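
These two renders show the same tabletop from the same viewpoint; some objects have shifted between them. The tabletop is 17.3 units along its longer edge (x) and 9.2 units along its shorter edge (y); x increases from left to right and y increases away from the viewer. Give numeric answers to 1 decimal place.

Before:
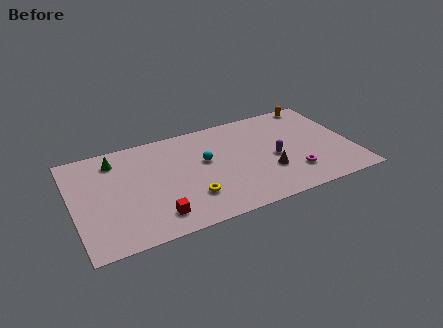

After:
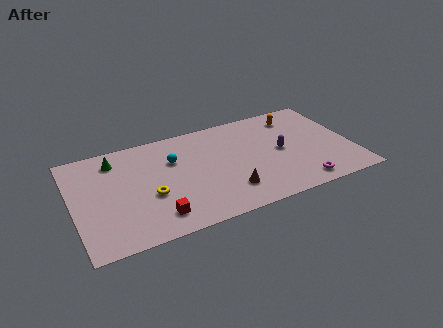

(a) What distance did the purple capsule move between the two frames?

0.7

From (12.4, 4.1) to (12.9, 4.6), the purple capsule covered √(0.5² + 0.5²) ≈ 0.7 units.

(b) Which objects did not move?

the green cone and the red cube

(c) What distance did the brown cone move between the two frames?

2.7

The brown cone was near (11.9, 3.0) before and (9.3, 2.2) after, so it travelled √(2.6² + 0.8²) ≈ 2.7 units.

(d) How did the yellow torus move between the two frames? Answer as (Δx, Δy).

(-2.4, 1.1)

The yellow torus started near (7.0, 2.5) and ended near (4.6, 3.6).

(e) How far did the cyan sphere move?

2.1

The cyan sphere was near (8.2, 5.4) before and (6.3, 6.2) after, so it travelled √(1.9² + 0.8²) ≈ 2.1 units.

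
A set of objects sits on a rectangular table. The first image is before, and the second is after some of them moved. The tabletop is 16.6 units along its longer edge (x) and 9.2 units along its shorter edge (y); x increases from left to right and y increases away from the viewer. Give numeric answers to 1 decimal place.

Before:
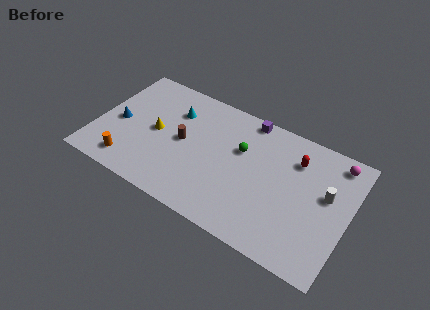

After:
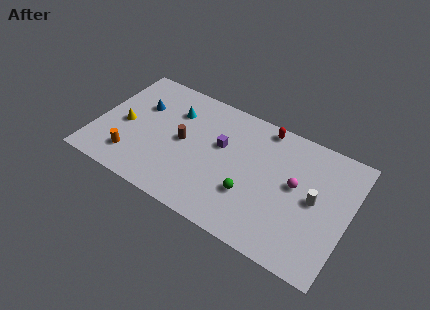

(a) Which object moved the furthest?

the magenta sphere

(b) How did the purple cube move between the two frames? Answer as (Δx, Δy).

(-1.4, -2.8)

The purple cube started near (9.5, 8.4) and ended near (8.1, 5.6).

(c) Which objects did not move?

the cyan cone and the brown cylinder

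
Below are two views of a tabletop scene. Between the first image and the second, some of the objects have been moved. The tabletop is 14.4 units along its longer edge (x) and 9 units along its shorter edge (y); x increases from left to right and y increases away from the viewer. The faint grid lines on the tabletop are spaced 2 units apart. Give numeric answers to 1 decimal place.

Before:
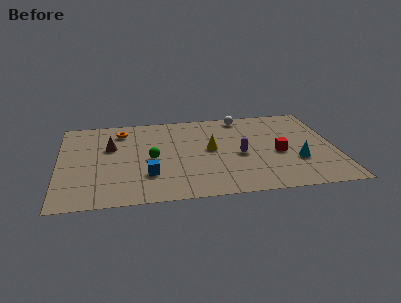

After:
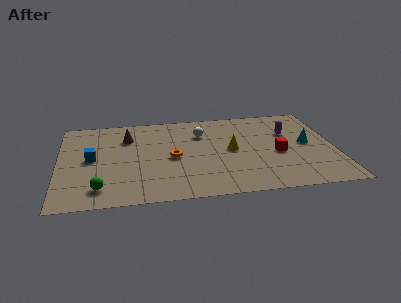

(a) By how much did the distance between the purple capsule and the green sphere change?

+6.3

The distance was about 4.6 in the first image and 10.9 in the second, so they moved 6.3 units further apart.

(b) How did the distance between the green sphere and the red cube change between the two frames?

+3.0

The distance was about 6.6 in the first image and 9.6 in the second, so they moved 3.0 units further apart.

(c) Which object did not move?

the red cube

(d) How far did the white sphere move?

2.7

The white sphere moved from about (9.7, 8.0) to (7.5, 6.5), a distance of √(2.2² + 1.5²) ≈ 2.7.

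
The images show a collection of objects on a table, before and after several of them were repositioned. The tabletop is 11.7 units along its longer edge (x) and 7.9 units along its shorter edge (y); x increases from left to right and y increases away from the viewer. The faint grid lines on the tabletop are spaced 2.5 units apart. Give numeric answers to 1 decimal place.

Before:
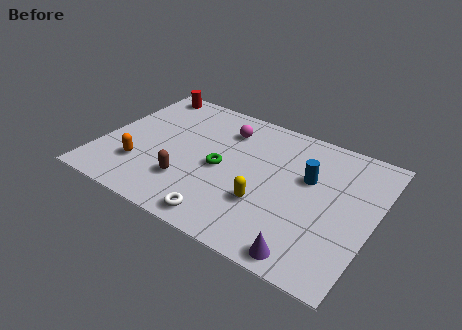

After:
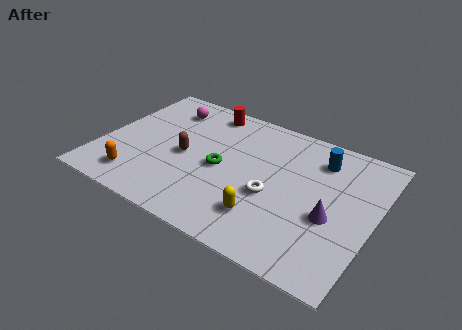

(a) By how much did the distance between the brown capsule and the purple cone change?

+0.8

They were about 5.6 units apart before and 6.4 after — 0.8 units further apart.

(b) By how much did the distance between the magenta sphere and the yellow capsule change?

+2.5

Before: roughly 4.2 units apart; after: 6.7. That's 2.5 units further apart.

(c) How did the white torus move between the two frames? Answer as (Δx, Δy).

(1.7, 2.3)

From the two frames, the white torus sits at roughly (5.8, 0.9) before and (7.5, 3.2) after.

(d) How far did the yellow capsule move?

0.7

From (7.3, 2.6) to (7.4, 1.9), the yellow capsule covered √(0.1² + 0.7²) ≈ 0.7 units.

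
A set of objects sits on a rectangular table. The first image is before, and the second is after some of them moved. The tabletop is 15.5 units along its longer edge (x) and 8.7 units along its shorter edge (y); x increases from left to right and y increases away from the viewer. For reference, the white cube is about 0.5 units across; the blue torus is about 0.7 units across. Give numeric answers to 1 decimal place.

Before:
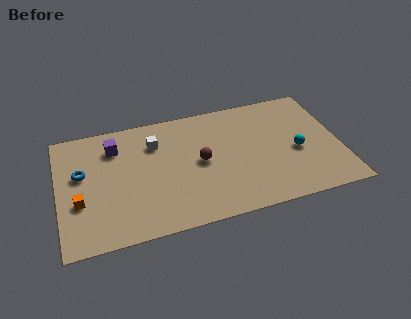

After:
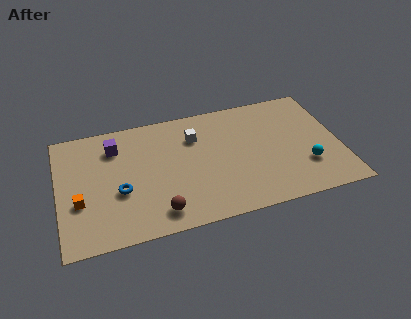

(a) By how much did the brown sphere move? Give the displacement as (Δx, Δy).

(-2.5, -3.0)

The brown sphere started near (7.8, 4.4) and ended near (5.3, 1.4).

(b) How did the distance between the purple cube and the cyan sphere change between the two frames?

+0.8

They were about 10.3 units apart before and 11.1 after — 0.8 units further apart.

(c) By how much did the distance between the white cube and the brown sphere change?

+2.3

They were about 3.1 units apart before and 5.4 after — 2.3 units further apart.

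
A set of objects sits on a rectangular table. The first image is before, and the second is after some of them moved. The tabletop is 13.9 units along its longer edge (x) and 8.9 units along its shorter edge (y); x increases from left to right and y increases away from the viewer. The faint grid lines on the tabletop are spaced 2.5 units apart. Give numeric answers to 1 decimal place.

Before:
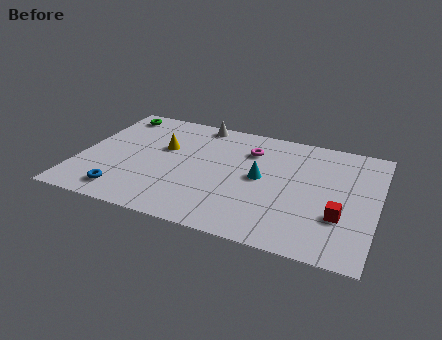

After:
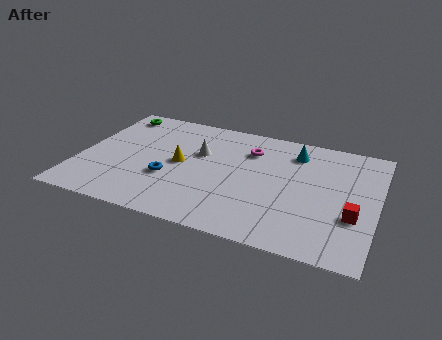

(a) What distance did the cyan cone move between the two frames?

2.9

The cyan cone moved from about (8.5, 4.6) to (9.9, 7.1), a distance of √(1.4² + 2.5²) ≈ 2.9.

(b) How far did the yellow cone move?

1.3

The yellow cone moved from about (3.8, 5.5) to (4.7, 4.5), a distance of √(0.9² + 1.0²) ≈ 1.3.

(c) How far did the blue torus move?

2.6

The blue torus was near (2.4, 1.4) before and (4.3, 3.2) after, so it travelled √(1.9² + 1.8²) ≈ 2.6 units.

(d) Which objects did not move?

the magenta torus and the green torus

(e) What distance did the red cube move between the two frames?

0.6

From (12.3, 2.9) to (12.9, 3.1), the red cube covered √(0.6² + 0.2²) ≈ 0.6 units.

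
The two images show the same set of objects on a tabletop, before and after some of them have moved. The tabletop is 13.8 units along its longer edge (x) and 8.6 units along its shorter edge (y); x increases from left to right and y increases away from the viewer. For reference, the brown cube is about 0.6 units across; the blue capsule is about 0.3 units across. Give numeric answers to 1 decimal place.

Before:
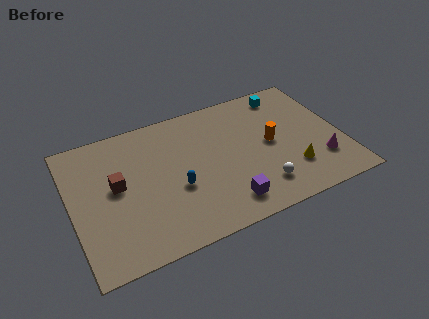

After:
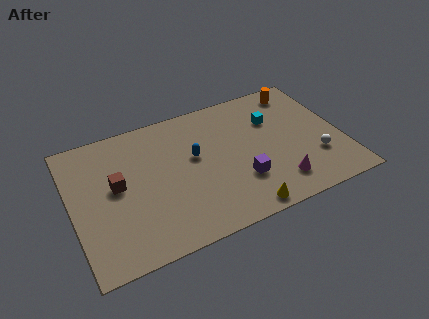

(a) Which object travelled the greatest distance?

the orange cylinder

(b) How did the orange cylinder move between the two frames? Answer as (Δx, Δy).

(1.9, 3.0)

The orange cylinder was at about (10.2, 4.4) and moved to about (12.1, 7.4).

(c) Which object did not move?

the brown cube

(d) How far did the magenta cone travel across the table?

2.4

The magenta cone was near (12.5, 2.3) before and (10.2, 1.7) after, so it travelled √(2.3² + 0.6²) ≈ 2.4 units.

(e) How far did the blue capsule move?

1.9

The blue capsule moved from about (5.2, 3.4) to (6.3, 5.0), a distance of √(1.1² + 1.6²) ≈ 1.9.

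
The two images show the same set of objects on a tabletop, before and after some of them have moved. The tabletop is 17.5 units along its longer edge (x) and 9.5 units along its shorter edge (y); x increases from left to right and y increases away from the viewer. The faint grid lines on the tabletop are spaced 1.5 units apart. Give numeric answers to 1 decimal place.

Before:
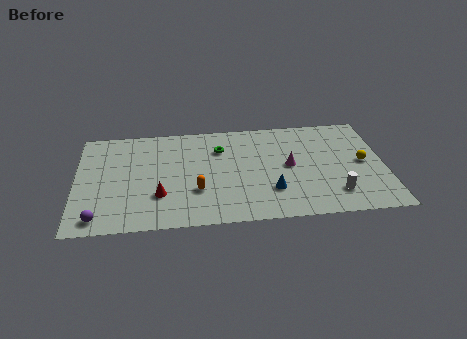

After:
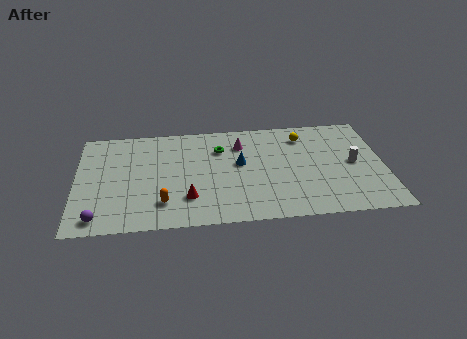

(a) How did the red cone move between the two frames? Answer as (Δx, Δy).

(1.6, -0.4)

The red cone was at about (4.7, 2.9) and moved to about (6.3, 2.5).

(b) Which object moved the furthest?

the yellow sphere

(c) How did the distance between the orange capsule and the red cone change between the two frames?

-0.7

They were about 2.1 units apart before and 1.4 after — 0.7 units closer together.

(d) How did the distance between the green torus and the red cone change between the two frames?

-0.5

They were about 5.3 units apart before and 4.8 after — 0.5 units closer together.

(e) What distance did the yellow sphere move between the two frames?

4.3

The yellow sphere moved from about (16.3, 4.8) to (13.0, 7.6), a distance of √(3.3² + 2.8²) ≈ 4.3.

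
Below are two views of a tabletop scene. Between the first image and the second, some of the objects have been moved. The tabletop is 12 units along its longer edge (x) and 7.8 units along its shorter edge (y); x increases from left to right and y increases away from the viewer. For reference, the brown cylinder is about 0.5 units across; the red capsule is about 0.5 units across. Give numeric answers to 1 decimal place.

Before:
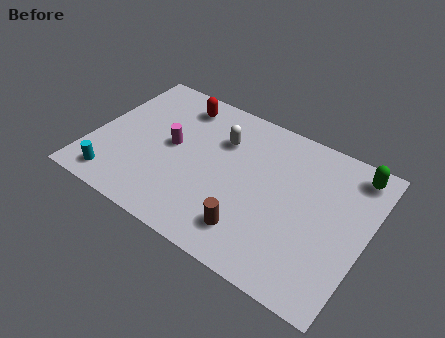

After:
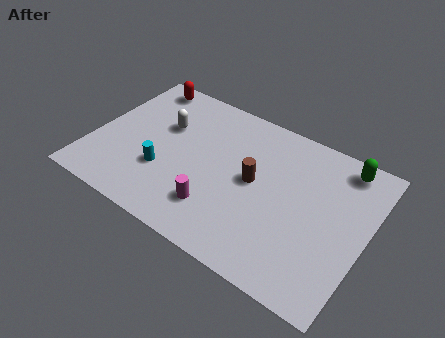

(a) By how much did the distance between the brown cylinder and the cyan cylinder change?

-1.9

Before: roughly 6.0 units apart; after: 4.1. That's 1.9 units closer together.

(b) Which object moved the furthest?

the magenta cylinder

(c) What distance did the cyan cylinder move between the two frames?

2.4

The cyan cylinder moved from about (1.4, 1.1) to (3.3, 2.6), a distance of √(1.9² + 1.5²) ≈ 2.4.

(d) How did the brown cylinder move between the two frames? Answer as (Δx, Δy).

(-0.3, 2.5)

The brown cylinder was at about (7.4, 1.6) and moved to about (7.1, 4.1).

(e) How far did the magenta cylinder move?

3.3

The magenta cylinder was near (3.4, 4.1) before and (5.8, 1.9) after, so it travelled √(2.4² + 2.2²) ≈ 3.3 units.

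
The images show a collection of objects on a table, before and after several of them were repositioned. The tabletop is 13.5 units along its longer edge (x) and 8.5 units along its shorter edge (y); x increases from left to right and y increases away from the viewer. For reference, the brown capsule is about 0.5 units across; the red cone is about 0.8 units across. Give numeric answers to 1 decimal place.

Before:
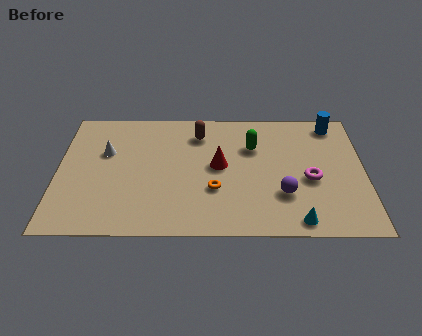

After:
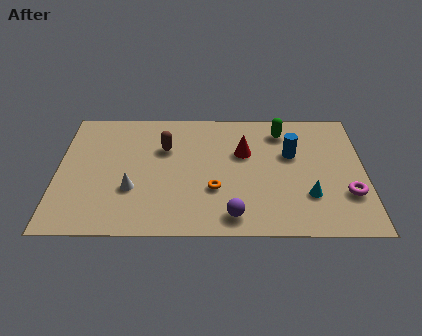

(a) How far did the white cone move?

2.8

The white cone moved from about (2.1, 5.4) to (3.3, 2.9), a distance of √(1.2² + 2.5²) ≈ 2.8.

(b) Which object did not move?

the orange torus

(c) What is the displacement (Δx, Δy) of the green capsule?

(1.3, 1.1)

The green capsule was at about (8.6, 5.8) and moved to about (9.9, 6.9).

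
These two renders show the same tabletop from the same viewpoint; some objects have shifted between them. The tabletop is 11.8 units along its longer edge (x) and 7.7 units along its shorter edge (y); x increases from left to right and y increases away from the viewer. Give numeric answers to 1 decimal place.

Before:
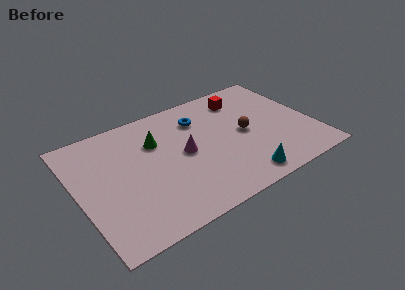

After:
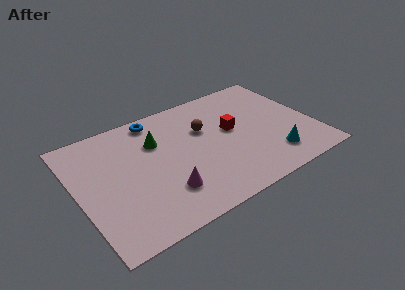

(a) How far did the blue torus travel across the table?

2.3

The blue torus moved from about (6.4, 5.8) to (4.3, 6.8), a distance of √(2.1² + 1.0²) ≈ 2.3.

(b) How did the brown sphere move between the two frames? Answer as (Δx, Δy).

(-1.9, 1.2)

From the two frames, the brown sphere sits at roughly (8.4, 3.8) before and (6.5, 5.0) after.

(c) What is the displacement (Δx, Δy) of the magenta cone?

(-1.3, -1.9)

The magenta cone was at about (5.3, 3.9) and moved to about (4.0, 2.0).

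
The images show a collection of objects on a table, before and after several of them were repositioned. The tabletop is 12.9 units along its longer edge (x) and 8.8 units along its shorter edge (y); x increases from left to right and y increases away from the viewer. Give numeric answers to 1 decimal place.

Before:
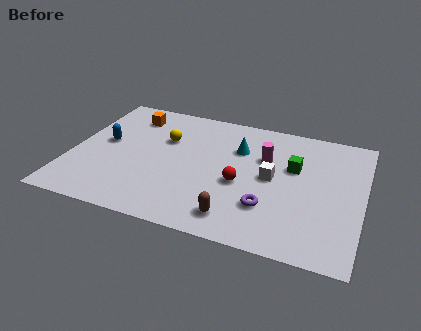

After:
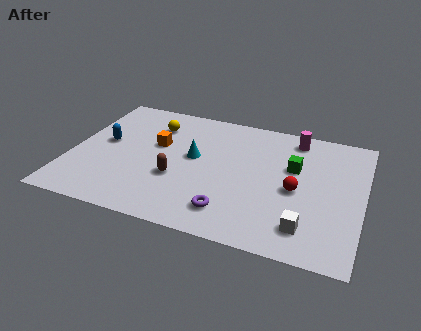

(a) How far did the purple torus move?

1.8

The purple torus was near (8.9, 2.5) before and (7.3, 1.7) after, so it travelled √(1.6² + 0.8²) ≈ 1.8 units.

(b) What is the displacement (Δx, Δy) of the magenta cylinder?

(1.2, 1.8)

The magenta cylinder was at about (8.5, 5.8) and moved to about (9.7, 7.6).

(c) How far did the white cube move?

3.3

The white cube moved from about (8.9, 4.5) to (10.6, 1.7), a distance of √(1.7² + 2.8²) ≈ 3.3.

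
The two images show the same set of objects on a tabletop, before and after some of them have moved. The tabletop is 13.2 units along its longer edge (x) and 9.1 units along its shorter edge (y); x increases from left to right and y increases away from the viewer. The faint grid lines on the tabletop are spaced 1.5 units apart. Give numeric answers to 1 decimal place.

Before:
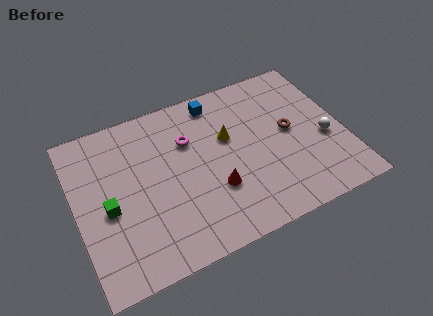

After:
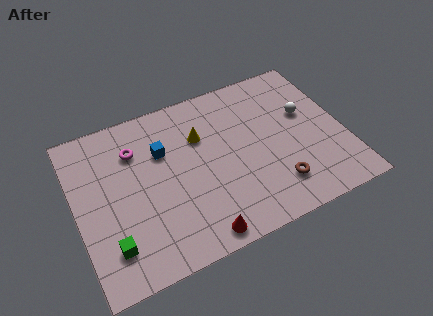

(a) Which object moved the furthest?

the blue cube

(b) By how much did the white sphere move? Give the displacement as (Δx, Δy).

(-0.7, 1.8)

From the two frames, the white sphere sits at roughly (12.2, 3.7) before and (11.5, 5.5) after.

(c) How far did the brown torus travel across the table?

3.0

The brown torus was near (10.6, 4.8) before and (9.5, 2.0) after, so it travelled √(1.1² + 2.8²) ≈ 3.0 units.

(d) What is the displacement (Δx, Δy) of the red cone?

(-1.1, -2.1)

The red cone started near (6.6, 3.0) and ended near (5.5, 0.9).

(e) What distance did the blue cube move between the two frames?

3.4

The blue cube moved from about (7.3, 7.9) to (4.4, 6.1), a distance of √(2.9² + 1.8²) ≈ 3.4.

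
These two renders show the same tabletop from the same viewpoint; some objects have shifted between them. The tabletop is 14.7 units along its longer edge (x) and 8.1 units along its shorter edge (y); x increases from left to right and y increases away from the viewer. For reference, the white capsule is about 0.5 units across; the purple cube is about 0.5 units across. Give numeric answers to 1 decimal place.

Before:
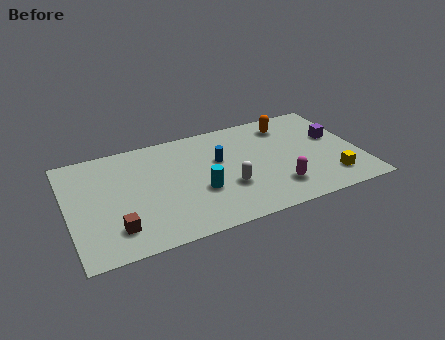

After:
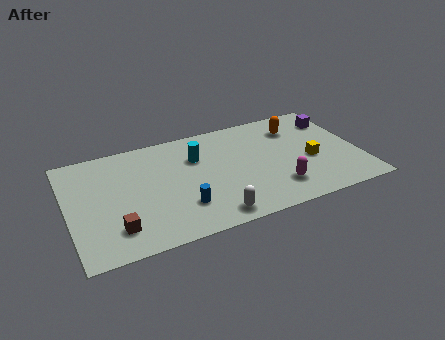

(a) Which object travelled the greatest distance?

the blue cylinder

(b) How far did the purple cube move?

1.4

The purple cube was near (13.6, 4.8) before and (13.8, 6.2) after, so it travelled √(0.2² + 1.4²) ≈ 1.4 units.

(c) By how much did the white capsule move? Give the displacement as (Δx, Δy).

(-1.0, -1.8)

The white capsule was at about (7.9, 2.8) and moved to about (6.9, 1.0).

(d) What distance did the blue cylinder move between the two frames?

3.6

The blue cylinder moved from about (7.7, 5.0) to (5.5, 2.2), a distance of √(2.2² + 2.8²) ≈ 3.6.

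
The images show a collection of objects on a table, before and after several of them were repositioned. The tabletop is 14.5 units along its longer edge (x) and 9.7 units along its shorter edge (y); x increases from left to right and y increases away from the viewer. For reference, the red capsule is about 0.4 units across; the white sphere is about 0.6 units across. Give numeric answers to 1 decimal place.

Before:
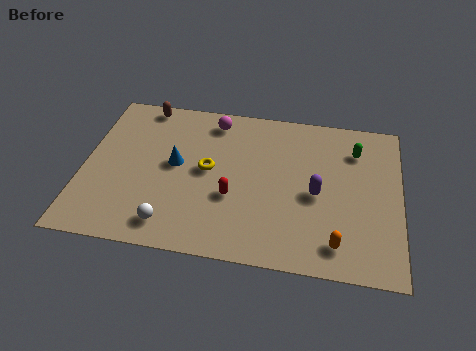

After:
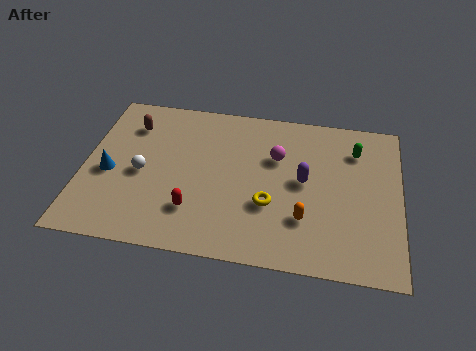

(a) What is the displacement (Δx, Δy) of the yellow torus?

(2.9, -1.7)

The yellow torus started near (5.7, 5.1) and ended near (8.6, 3.4).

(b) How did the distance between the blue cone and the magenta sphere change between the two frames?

+4.4

They were about 3.5 units apart before and 7.9 after — 4.4 units further apart.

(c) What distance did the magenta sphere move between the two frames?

3.6

From (5.8, 8.3) to (8.8, 6.4), the magenta sphere covered √(3.0² + 1.9²) ≈ 3.6 units.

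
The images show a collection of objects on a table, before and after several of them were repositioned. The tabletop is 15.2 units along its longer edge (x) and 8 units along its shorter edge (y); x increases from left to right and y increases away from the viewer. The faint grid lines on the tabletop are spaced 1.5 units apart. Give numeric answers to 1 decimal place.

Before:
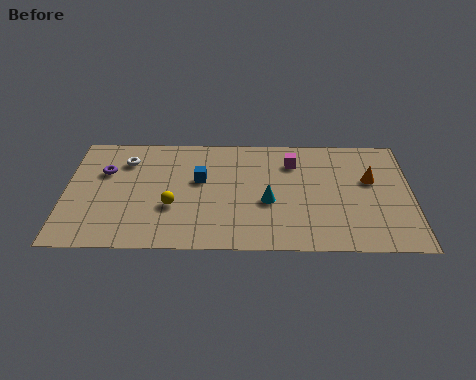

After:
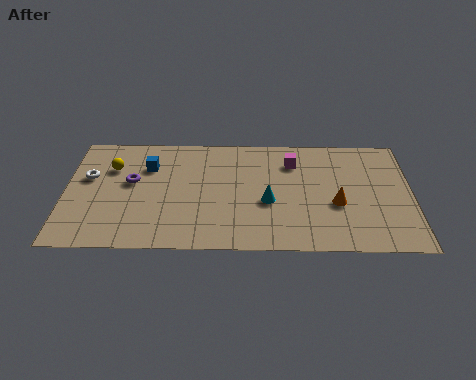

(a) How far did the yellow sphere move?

3.8

The yellow sphere moved from about (4.7, 2.9) to (2.0, 5.6), a distance of √(2.7² + 2.7²) ≈ 3.8.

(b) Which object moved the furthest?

the yellow sphere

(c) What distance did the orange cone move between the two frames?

2.3

The orange cone moved from about (13.4, 4.9) to (11.9, 3.2), a distance of √(1.5² + 1.7²) ≈ 2.3.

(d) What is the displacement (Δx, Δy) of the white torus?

(-1.6, -1.2)

The white torus was at about (2.6, 6.1) and moved to about (1.0, 4.9).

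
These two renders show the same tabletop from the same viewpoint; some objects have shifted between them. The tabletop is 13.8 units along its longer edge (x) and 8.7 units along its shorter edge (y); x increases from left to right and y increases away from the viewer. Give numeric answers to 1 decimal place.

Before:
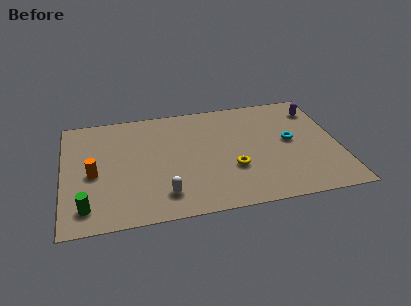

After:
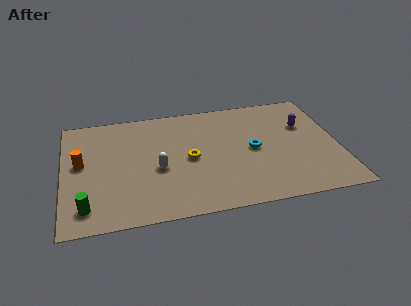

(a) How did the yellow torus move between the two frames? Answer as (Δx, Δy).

(-2.1, 1.2)

The yellow torus started near (8.4, 3.0) and ended near (6.3, 4.2).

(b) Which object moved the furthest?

the yellow torus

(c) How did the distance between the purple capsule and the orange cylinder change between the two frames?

-0.5

They were about 11.8 units apart before and 11.3 after — 0.5 units closer together.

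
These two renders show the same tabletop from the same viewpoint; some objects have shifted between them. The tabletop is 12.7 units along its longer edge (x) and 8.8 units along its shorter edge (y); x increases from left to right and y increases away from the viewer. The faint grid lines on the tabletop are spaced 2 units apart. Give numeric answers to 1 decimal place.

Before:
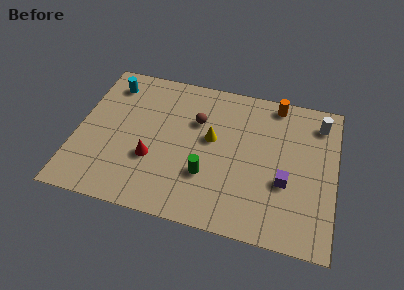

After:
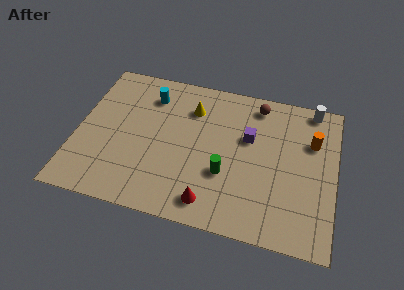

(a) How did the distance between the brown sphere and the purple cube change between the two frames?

-3.1

Before: roughly 5.2 units apart; after: 2.1. That's 3.1 units closer together.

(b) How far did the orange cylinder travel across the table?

2.7

The orange cylinder moved from about (9.6, 7.9) to (11.5, 6.0), a distance of √(1.9² + 1.9²) ≈ 2.7.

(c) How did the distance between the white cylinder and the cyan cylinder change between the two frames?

-2.3

They were about 10.4 units apart before and 8.1 after — 2.3 units closer together.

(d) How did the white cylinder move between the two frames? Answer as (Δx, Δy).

(-0.4, 0.8)

From the two frames, the white cylinder sits at roughly (11.8, 7.2) before and (11.4, 8.0) after.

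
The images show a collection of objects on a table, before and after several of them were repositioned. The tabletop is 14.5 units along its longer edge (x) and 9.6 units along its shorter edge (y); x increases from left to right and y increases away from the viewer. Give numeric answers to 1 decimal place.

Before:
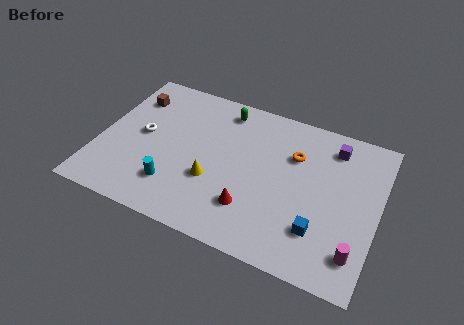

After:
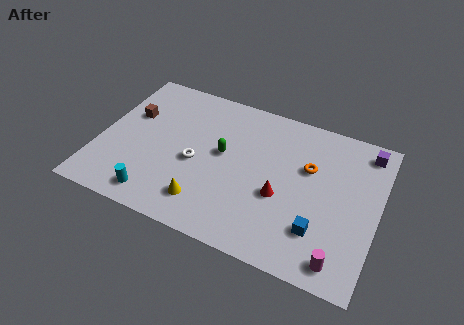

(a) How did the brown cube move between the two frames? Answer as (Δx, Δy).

(0.1, -1.2)

The brown cube was at about (1.3, 7.3) and moved to about (1.4, 6.1).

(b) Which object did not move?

the blue cube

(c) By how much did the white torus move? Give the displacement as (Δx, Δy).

(2.9, -0.8)

From the two frames, the white torus sits at roughly (2.2, 5.0) before and (5.1, 4.2) after.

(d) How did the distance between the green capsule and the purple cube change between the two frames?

+2.0

They were about 5.8 units apart before and 7.8 after — 2.0 units further apart.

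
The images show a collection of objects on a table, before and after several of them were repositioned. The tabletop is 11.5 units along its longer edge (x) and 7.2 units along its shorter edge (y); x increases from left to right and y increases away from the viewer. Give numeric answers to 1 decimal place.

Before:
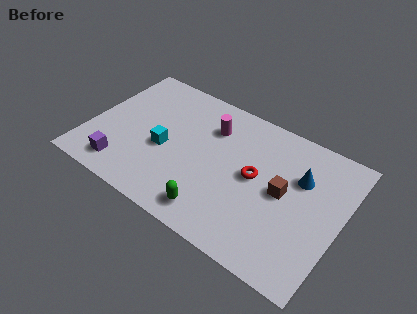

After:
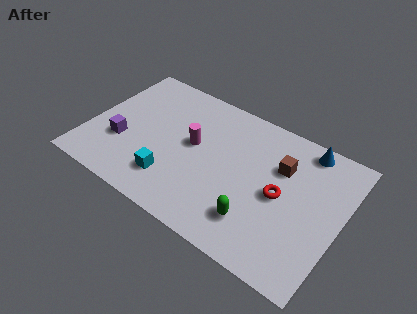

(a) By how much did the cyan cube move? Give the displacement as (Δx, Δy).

(0.6, -1.4)

From the two frames, the cyan cube sits at roughly (3.5, 3.1) before and (4.1, 1.7) after.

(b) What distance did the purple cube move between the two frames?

1.3

The purple cube was near (1.9, 1.2) before and (1.6, 2.5) after, so it travelled √(0.3² + 1.3²) ≈ 1.3 units.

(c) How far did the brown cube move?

1.2

The brown cube moved from about (8.9, 3.7) to (8.6, 4.9), a distance of √(0.3² + 1.2²) ≈ 1.2.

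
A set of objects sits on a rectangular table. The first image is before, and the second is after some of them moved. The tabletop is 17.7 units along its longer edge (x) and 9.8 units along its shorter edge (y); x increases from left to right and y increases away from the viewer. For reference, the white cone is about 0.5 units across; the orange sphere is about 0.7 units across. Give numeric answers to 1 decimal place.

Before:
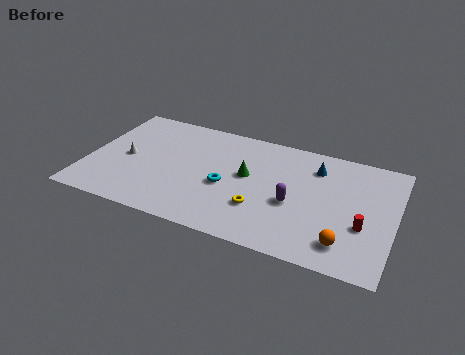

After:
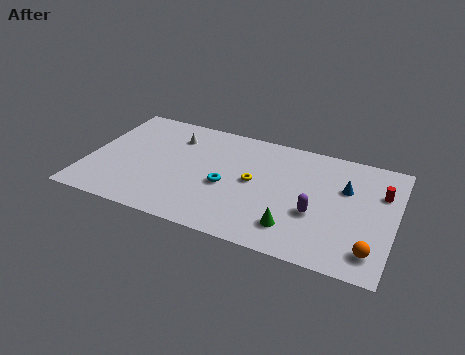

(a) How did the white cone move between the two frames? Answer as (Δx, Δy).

(2.5, 2.8)

The white cone started near (2.2, 4.7) and ended near (4.7, 7.5).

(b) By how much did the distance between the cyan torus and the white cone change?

-1.2

Before: roughly 5.9 units apart; after: 4.7. That's 1.2 units closer together.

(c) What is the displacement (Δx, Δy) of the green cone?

(3.0, -3.4)

The green cone was at about (9.2, 5.5) and moved to about (12.2, 2.1).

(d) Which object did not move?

the cyan torus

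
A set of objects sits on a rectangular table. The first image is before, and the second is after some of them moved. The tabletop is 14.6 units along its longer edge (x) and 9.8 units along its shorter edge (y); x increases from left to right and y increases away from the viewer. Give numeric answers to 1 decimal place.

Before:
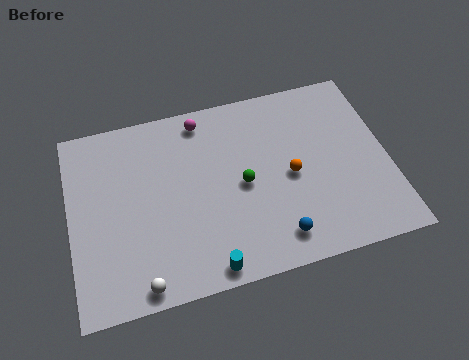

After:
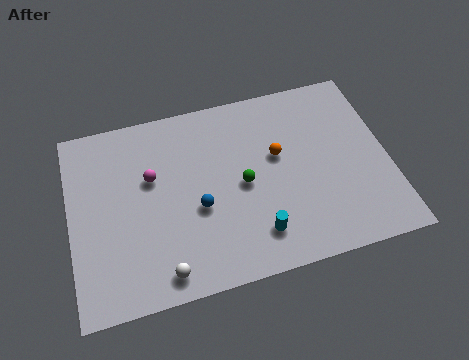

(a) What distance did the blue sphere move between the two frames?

4.2

From (9.2, 1.6) to (5.8, 4.0), the blue sphere covered √(3.4² + 2.4²) ≈ 4.2 units.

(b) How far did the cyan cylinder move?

2.5

The cyan cylinder moved from about (6.0, 0.9) to (8.3, 2.0), a distance of √(2.3² + 1.1²) ≈ 2.5.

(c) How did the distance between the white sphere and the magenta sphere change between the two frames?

-3.5

The distance was about 8.4 in the first image and 4.9 in the second, so they moved 3.5 units closer together.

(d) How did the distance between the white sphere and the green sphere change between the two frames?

-1.0

Before: roughly 6.2 units apart; after: 5.2. That's 1.0 units closer together.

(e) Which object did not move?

the green sphere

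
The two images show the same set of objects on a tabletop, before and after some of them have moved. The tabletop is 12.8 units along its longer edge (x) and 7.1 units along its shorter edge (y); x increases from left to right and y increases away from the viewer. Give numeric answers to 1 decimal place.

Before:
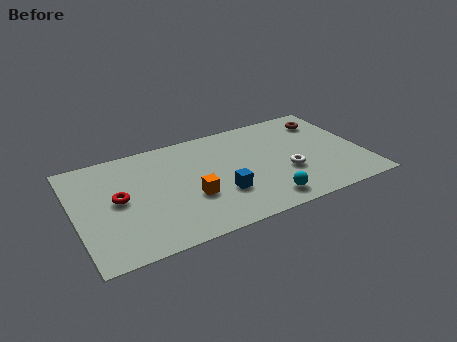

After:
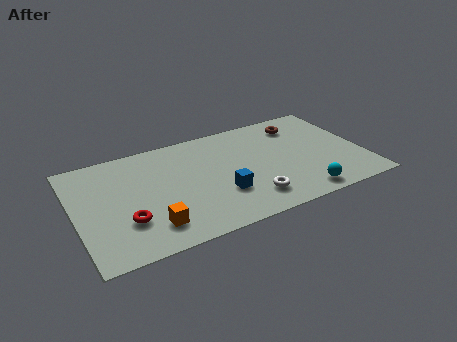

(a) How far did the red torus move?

1.5

From (1.9, 3.7) to (2.1, 2.2), the red torus covered √(0.2² + 1.5²) ≈ 1.5 units.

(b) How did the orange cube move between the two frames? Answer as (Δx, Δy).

(-1.9, -1.1)

From the two frames, the orange cube sits at roughly (5.0, 2.6) before and (3.1, 1.5) after.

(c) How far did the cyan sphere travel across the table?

1.6

The cyan sphere moved from about (8.1, 1.1) to (9.7, 0.9), a distance of √(1.6² + 0.2²) ≈ 1.6.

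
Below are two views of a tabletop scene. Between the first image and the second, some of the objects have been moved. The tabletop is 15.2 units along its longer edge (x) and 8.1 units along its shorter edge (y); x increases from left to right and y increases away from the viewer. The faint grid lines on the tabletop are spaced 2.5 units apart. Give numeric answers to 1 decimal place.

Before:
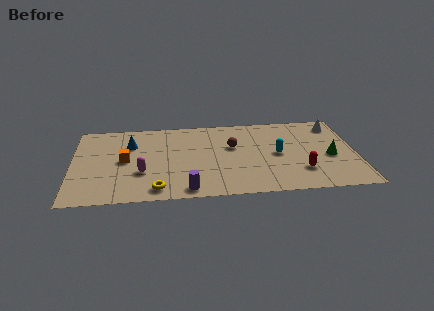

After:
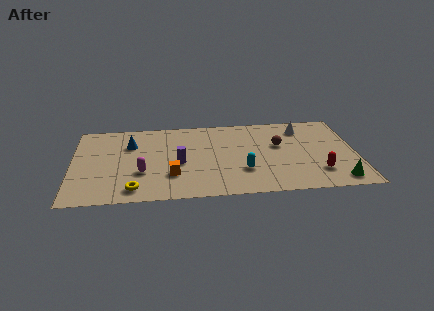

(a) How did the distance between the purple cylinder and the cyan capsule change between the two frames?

-2.2

They were about 5.8 units apart before and 3.6 after — 2.2 units closer together.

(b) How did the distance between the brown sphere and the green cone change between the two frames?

-0.6

They were about 5.4 units apart before and 4.8 after — 0.6 units closer together.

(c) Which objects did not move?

the blue cone and the magenta capsule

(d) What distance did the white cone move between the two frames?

1.8

From (14.2, 6.7) to (12.4, 6.5), the white cone covered √(1.8² + 0.2²) ≈ 1.8 units.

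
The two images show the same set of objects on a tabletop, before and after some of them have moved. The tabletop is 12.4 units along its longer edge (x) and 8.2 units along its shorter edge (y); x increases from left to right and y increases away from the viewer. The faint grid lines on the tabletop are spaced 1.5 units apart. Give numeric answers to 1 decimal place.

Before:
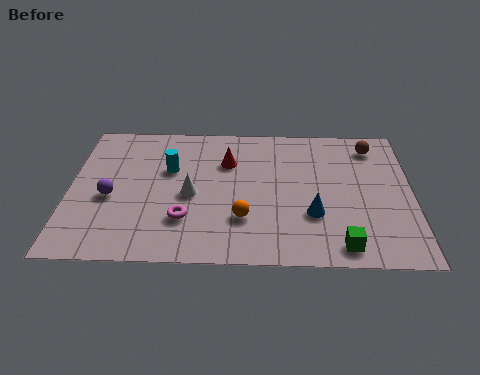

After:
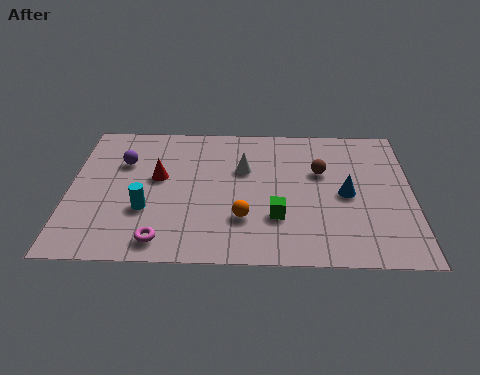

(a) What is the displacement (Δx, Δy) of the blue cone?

(1.2, 1.2)

From the two frames, the blue cone sits at roughly (8.8, 2.7) before and (10.0, 3.9) after.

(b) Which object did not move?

the orange sphere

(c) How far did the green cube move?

2.7

From (9.8, 1.0) to (7.5, 2.5), the green cube covered √(2.3² + 1.5²) ≈ 2.7 units.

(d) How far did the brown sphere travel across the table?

2.5

From (11.0, 6.8) to (9.1, 5.2), the brown sphere covered √(1.9² + 1.6²) ≈ 2.5 units.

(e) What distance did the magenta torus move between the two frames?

1.4

From (4.2, 2.3) to (3.4, 1.1), the magenta torus covered √(0.8² + 1.2²) ≈ 1.4 units.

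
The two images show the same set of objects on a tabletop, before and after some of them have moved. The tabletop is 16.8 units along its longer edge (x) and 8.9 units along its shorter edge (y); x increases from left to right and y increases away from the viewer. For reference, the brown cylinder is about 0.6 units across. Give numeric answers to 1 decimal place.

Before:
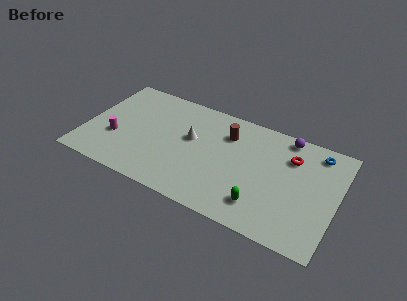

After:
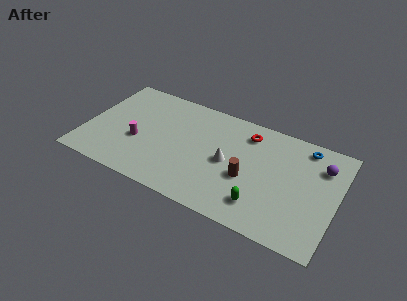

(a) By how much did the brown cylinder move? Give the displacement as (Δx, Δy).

(1.7, -3.0)

From the two frames, the brown cylinder sits at roughly (9.3, 6.6) before and (11.0, 3.6) after.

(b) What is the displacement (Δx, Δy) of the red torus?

(-3.0, 0.7)

The red torus was at about (13.6, 6.5) and moved to about (10.6, 7.2).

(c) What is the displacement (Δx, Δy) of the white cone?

(2.6, -0.9)

The white cone started near (7.0, 5.2) and ended near (9.6, 4.3).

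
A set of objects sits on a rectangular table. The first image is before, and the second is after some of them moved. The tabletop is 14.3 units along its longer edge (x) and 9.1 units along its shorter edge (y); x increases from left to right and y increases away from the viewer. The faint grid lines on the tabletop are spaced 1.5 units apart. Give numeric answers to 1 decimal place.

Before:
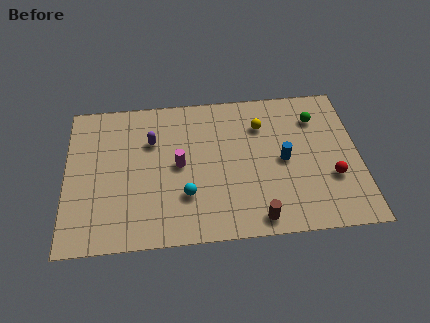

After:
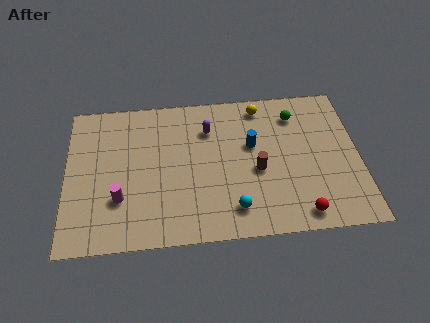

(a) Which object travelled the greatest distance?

the magenta cylinder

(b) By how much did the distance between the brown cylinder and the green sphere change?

-2.8

They were about 6.7 units apart before and 3.9 after — 2.8 units closer together.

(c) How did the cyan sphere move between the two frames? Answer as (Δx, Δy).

(2.3, -1.0)

From the two frames, the cyan sphere sits at roughly (5.8, 2.7) before and (8.1, 1.7) after.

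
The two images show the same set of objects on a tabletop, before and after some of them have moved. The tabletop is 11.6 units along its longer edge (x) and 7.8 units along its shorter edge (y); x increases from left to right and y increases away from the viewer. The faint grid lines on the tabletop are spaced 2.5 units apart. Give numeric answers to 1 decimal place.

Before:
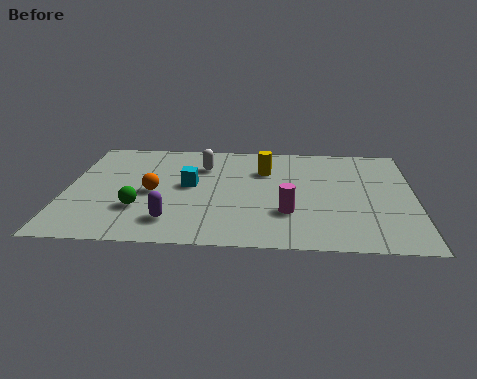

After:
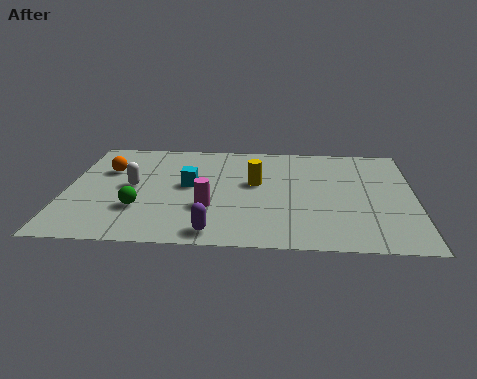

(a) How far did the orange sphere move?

2.3

The orange sphere was near (2.9, 3.6) before and (1.3, 5.2) after, so it travelled √(1.6² + 1.6²) ≈ 2.3 units.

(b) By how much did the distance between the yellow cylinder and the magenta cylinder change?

-0.8

The distance was about 3.2 in the first image and 2.4 in the second, so they moved 0.8 units closer together.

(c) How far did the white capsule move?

2.9

From (4.5, 5.7) to (2.2, 4.0), the white capsule covered √(2.3² + 1.7²) ≈ 2.9 units.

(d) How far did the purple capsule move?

1.6

From (3.6, 1.6) to (5.0, 0.9), the purple capsule covered √(1.4² + 0.7²) ≈ 1.6 units.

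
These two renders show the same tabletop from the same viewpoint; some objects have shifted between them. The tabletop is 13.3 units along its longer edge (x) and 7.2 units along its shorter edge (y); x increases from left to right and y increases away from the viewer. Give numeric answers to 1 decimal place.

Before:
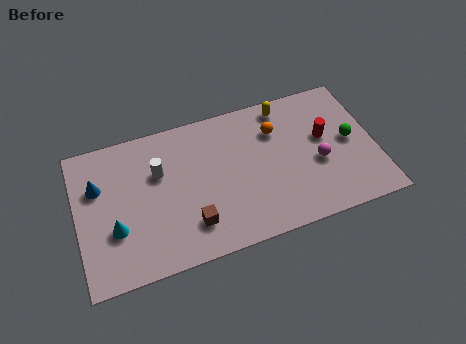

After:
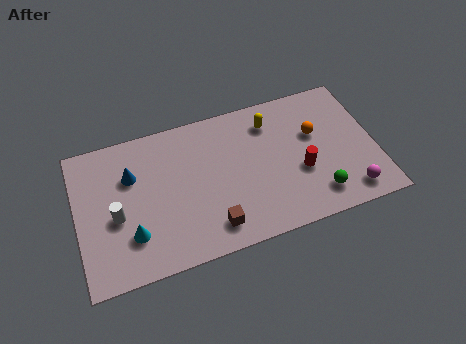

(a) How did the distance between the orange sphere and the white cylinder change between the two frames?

+3.8

The distance was about 5.3 in the first image and 9.1 in the second, so they moved 3.8 units further apart.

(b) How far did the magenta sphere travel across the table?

2.2

From (10.7, 3.0) to (11.9, 1.1), the magenta sphere covered √(1.2² + 1.9²) ≈ 2.2 units.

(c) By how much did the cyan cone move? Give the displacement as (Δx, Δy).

(0.7, -0.5)

From the two frames, the cyan cone sits at roughly (1.6, 2.5) before and (2.3, 2.0) after.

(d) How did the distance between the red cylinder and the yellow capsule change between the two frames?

+0.5

Before: roughly 2.6 units apart; after: 3.1. That's 0.5 units further apart.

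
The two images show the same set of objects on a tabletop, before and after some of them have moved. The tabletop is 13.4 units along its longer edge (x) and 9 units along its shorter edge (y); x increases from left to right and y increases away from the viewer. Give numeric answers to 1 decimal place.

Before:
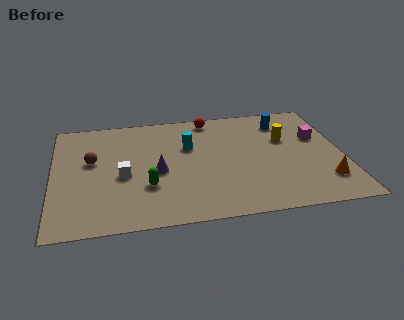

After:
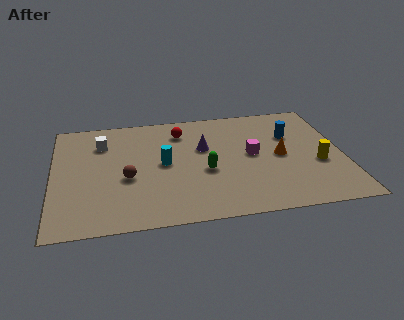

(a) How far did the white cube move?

2.9

The white cube was near (3.2, 3.9) before and (2.3, 6.7) after, so it travelled √(0.9² + 2.8²) ≈ 2.9 units.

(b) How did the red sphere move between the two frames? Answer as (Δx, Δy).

(-1.4, -0.9)

From the two frames, the red sphere sits at roughly (7.4, 8.0) before and (6.0, 7.1) after.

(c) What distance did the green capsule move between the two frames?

2.8

From (4.3, 2.9) to (7.0, 3.7), the green capsule covered √(2.7² + 0.8²) ≈ 2.8 units.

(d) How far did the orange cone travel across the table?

3.0

The orange cone moved from about (12.4, 2.1) to (10.5, 4.4), a distance of √(1.9² + 2.3²) ≈ 3.0.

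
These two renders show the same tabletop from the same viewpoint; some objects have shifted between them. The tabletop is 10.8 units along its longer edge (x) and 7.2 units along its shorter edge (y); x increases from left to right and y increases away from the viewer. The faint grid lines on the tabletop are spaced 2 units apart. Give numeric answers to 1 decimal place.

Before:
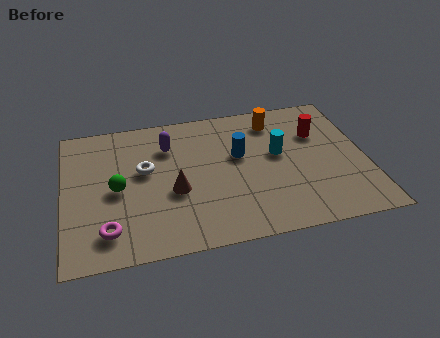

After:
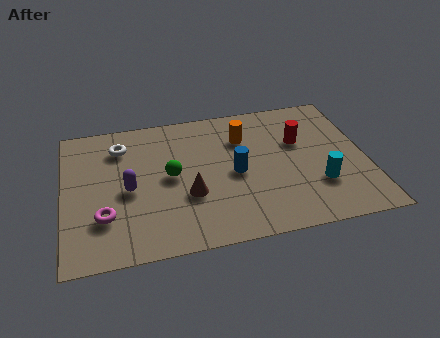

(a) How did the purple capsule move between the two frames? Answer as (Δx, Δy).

(-1.5, -2.0)

The purple capsule was at about (3.8, 5.3) and moved to about (2.3, 3.3).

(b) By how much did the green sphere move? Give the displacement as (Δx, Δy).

(1.9, 0.3)

The green sphere started near (1.9, 3.4) and ended near (3.8, 3.7).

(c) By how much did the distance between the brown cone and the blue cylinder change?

-0.9

The distance was about 2.8 in the first image and 1.9 in the second, so they moved 0.9 units closer together.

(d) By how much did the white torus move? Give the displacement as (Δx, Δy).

(-0.8, 1.4)

The white torus started near (2.9, 4.2) and ended near (2.1, 5.6).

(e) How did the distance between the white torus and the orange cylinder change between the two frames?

-0.7

Before: roughly 5.1 units apart; after: 4.4. That's 0.7 units closer together.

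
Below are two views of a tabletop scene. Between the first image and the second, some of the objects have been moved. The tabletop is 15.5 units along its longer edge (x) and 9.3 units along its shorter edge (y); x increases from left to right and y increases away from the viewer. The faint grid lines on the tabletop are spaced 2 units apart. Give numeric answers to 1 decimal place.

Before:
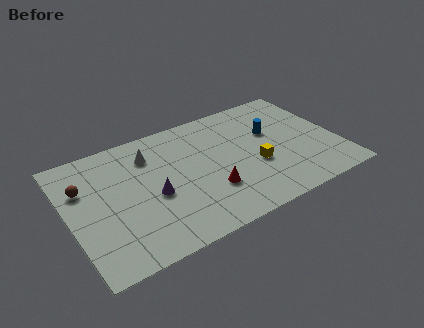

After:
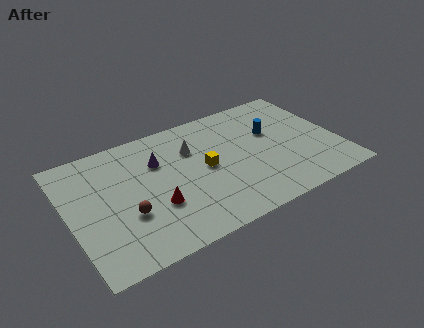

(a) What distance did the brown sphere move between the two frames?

3.7

The brown sphere was near (1.0, 6.3) before and (3.1, 3.3) after, so it travelled √(2.1² + 3.0²) ≈ 3.7 units.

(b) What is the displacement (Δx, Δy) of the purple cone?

(0.6, 2.4)

The purple cone started near (4.7, 4.0) and ended near (5.3, 6.4).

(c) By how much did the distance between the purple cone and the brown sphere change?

-0.6

They were about 4.4 units apart before and 3.8 after — 0.6 units closer together.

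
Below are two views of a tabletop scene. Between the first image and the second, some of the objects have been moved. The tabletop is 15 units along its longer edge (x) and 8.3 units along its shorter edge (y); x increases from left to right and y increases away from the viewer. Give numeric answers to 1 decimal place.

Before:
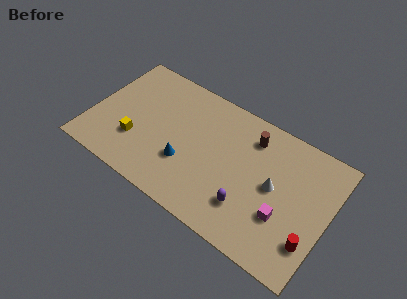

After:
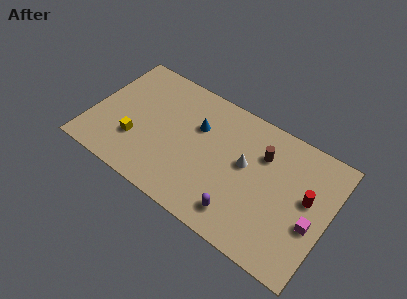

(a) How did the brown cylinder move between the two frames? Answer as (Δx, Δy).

(0.8, -0.7)

The brown cylinder started near (9.8, 6.6) and ended near (10.6, 5.9).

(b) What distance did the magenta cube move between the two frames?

1.8

The magenta cube moved from about (12.4, 2.8) to (14.1, 3.3), a distance of √(1.7² + 0.5²) ≈ 1.8.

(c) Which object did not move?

the yellow cube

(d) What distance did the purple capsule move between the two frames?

0.8

The purple capsule was near (10.3, 2.2) before and (9.9, 1.5) after, so it travelled √(0.4² + 0.7²) ≈ 0.8 units.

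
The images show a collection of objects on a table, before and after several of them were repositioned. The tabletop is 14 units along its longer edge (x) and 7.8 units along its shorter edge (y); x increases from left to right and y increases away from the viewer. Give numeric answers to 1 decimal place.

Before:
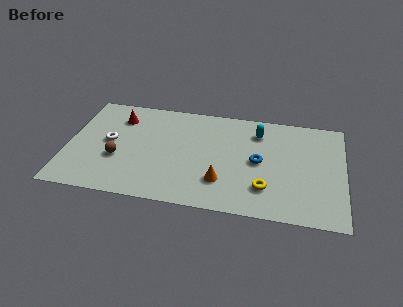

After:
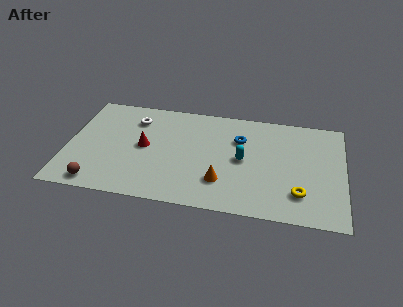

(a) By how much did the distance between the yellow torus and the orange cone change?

+1.7

Before: roughly 2.2 units apart; after: 3.9. That's 1.7 units further apart.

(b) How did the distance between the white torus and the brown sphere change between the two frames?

+4.0

They were about 1.3 units apart before and 5.3 after — 4.0 units further apart.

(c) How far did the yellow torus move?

1.7

From (10.1, 2.0) to (11.8, 1.9), the yellow torus covered √(1.7² + 0.1²) ≈ 1.7 units.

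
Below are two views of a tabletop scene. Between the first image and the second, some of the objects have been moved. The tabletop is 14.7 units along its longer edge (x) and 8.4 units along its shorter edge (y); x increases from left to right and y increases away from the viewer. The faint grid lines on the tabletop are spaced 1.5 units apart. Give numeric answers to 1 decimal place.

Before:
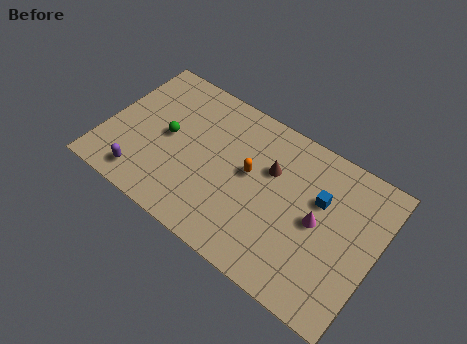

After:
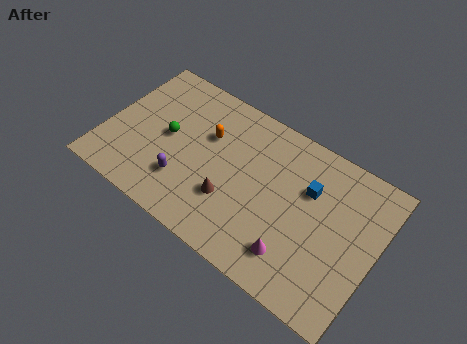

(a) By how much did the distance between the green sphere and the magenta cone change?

-0.4

The distance was about 8.3 in the first image and 7.9 in the second, so they moved 0.4 units closer together.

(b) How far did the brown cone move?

3.3

The brown cone moved from about (8.8, 5.5) to (7.1, 2.7), a distance of √(1.7² + 2.8²) ≈ 3.3.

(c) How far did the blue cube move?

0.6

The blue cube was near (11.5, 5.4) before and (10.9, 5.6) after, so it travelled √(0.6² + 0.2²) ≈ 0.6 units.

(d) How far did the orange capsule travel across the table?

2.6

The orange capsule was near (7.8, 4.7) before and (5.3, 5.5) after, so it travelled √(2.5² + 0.8²) ≈ 2.6 units.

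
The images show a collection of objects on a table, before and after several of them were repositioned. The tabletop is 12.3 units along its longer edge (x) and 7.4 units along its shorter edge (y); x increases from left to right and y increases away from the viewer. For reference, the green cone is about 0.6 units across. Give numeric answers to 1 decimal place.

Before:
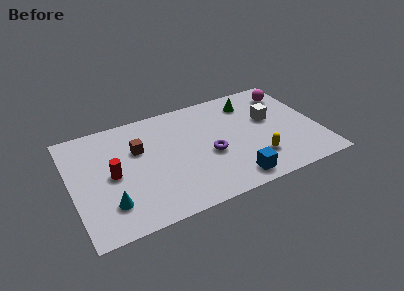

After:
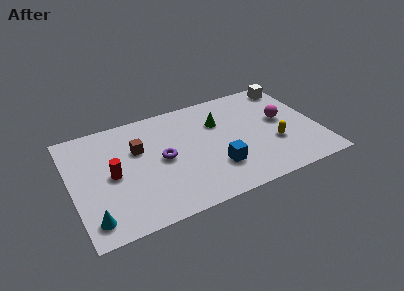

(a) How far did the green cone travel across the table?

1.9

The green cone moved from about (9.2, 5.9) to (7.5, 5.1), a distance of √(1.7² + 0.8²) ≈ 1.9.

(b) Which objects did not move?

the red cylinder and the brown cube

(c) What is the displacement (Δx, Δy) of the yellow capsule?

(1.0, 0.7)

The yellow capsule was at about (9.0, 1.9) and moved to about (10.0, 2.6).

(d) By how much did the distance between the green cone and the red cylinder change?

-1.9

The distance was about 7.6 in the first image and 5.7 in the second, so they moved 1.9 units closer together.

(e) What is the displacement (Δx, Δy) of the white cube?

(1.4, 2.0)

From the two frames, the white cube sits at roughly (10.0, 4.4) before and (11.4, 6.4) after.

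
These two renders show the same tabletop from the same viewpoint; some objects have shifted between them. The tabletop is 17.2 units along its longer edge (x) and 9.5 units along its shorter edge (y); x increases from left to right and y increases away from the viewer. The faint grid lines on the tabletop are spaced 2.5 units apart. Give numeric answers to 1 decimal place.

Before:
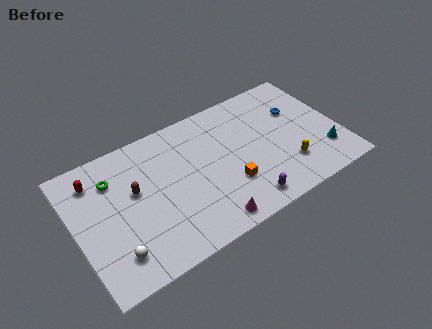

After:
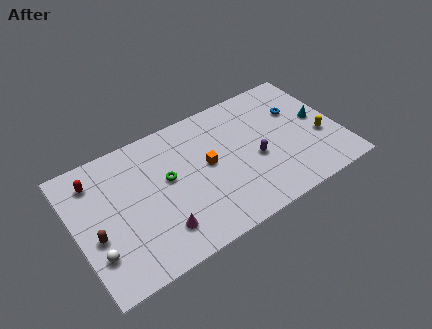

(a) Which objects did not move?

the red capsule and the blue torus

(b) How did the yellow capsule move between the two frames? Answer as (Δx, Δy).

(2.4, 1.1)

The yellow capsule started near (13.5, 2.5) and ended near (15.9, 3.6).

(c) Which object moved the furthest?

the green torus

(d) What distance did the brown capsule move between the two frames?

3.3

The brown capsule was near (3.9, 5.6) before and (1.1, 3.8) after, so it travelled √(2.8² + 1.8²) ≈ 3.3 units.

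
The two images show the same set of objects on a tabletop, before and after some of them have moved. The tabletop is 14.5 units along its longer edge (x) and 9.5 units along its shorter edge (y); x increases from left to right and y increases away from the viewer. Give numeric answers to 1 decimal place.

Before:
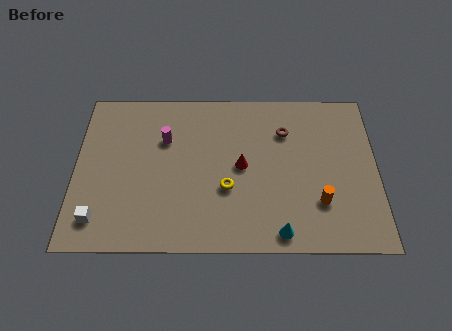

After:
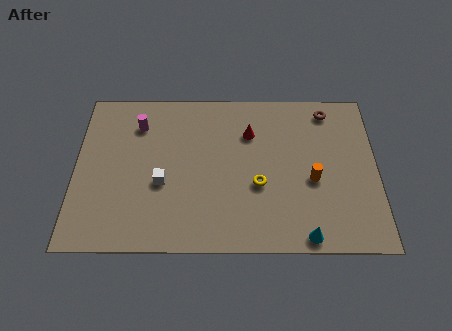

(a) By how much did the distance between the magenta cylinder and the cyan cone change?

+2.6

They were about 7.7 units apart before and 10.3 after — 2.6 units further apart.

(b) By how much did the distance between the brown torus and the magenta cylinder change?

+3.4

They were about 5.8 units apart before and 9.2 after — 3.4 units further apart.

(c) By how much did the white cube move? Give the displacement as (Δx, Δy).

(3.0, 2.1)

The white cube was at about (1.2, 1.7) and moved to about (4.2, 3.8).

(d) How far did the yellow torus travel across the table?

1.5

From (7.3, 3.5) to (8.8, 3.7), the yellow torus covered √(1.5² + 0.2²) ≈ 1.5 units.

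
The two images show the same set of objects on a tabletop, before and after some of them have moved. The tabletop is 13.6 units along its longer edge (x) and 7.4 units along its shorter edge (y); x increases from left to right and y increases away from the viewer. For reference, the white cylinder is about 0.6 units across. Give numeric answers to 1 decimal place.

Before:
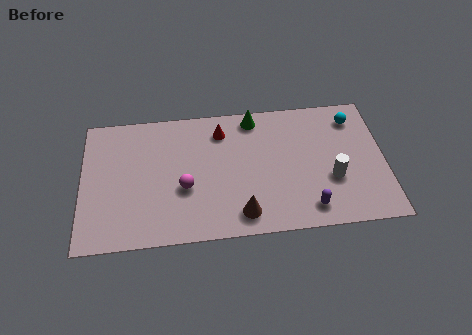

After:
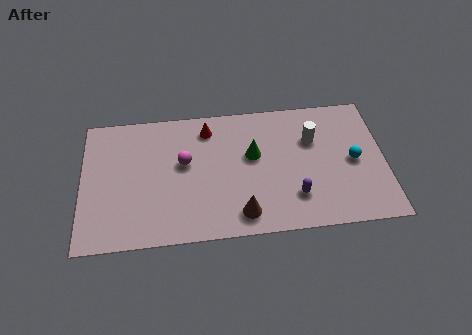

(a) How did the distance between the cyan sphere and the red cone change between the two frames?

+1.0

The distance was about 6.0 in the first image and 7.0 in the second, so they moved 1.0 units further apart.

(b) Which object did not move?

the brown cone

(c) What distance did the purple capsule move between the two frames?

0.9

The purple capsule was near (10.1, 1.2) before and (9.5, 1.9) after, so it travelled √(0.6² + 0.7²) ≈ 0.9 units.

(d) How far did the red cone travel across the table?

0.6

From (6.3, 5.9) to (5.7, 6.1), the red cone covered √(0.6² + 0.2²) ≈ 0.6 units.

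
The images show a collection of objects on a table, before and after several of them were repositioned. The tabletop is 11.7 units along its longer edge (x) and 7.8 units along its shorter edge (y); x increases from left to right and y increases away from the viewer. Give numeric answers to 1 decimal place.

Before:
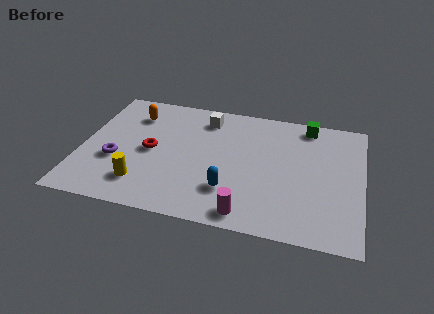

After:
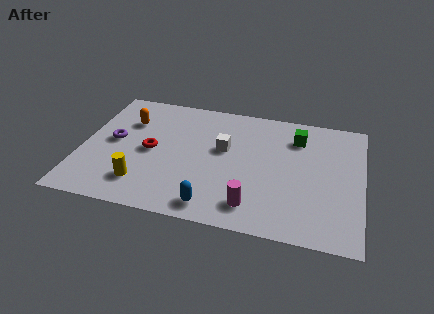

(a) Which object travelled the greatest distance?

the white cube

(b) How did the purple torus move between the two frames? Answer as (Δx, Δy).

(-0.2, 1.2)

From the two frames, the purple torus sits at roughly (1.5, 2.9) before and (1.3, 4.1) after.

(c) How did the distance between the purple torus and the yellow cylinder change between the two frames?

+1.1

Before: roughly 1.7 units apart; after: 2.8. That's 1.1 units further apart.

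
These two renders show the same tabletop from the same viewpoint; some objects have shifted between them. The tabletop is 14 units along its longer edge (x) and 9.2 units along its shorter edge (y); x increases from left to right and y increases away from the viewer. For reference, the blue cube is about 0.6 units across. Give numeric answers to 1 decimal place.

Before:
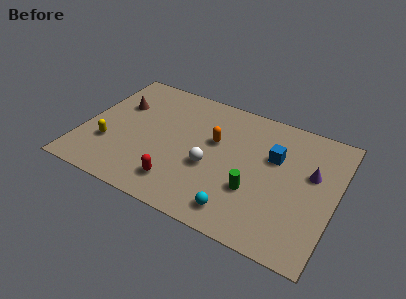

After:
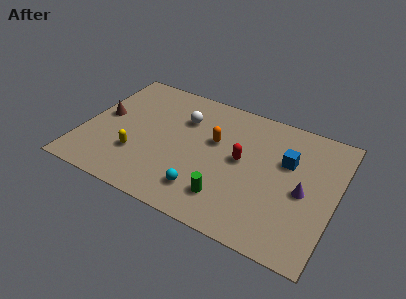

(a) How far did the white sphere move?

3.4

The white sphere moved from about (7.2, 3.7) to (5.3, 6.5), a distance of √(1.9² + 2.8²) ≈ 3.4.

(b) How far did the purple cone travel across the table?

1.4

The purple cone was near (12.6, 5.6) before and (12.3, 4.2) after, so it travelled √(0.3² + 1.4²) ≈ 1.4 units.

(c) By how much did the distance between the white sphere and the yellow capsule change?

-1.4

Before: roughly 5.7 units apart; after: 4.3. That's 1.4 units closer together.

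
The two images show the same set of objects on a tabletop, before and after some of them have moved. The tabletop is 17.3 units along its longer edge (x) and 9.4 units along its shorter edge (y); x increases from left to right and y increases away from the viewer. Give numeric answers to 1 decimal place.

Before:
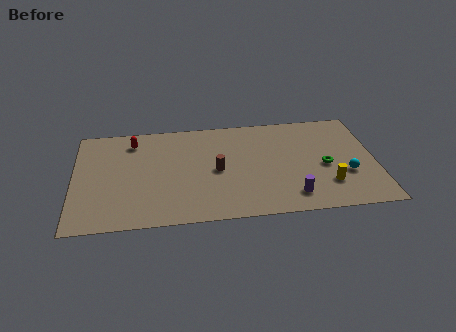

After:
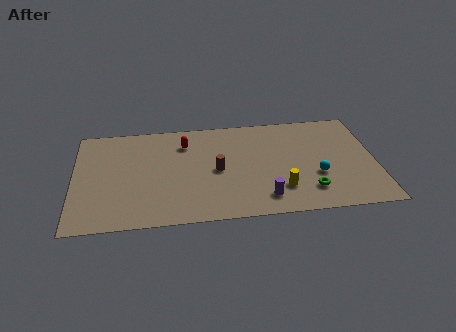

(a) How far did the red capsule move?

3.0

The red capsule moved from about (3.4, 7.7) to (6.4, 7.2), a distance of √(3.0² + 0.5²) ≈ 3.0.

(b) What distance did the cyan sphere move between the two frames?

1.7

From (15.6, 3.3) to (13.9, 3.4), the cyan sphere covered √(1.7² + 0.1²) ≈ 1.7 units.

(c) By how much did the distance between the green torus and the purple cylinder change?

-0.6

Before: roughly 3.2 units apart; after: 2.6. That's 0.6 units closer together.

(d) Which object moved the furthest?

the red capsule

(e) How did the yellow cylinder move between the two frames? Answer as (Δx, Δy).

(-2.7, -0.1)

The yellow cylinder started near (14.5, 2.5) and ended near (11.8, 2.4).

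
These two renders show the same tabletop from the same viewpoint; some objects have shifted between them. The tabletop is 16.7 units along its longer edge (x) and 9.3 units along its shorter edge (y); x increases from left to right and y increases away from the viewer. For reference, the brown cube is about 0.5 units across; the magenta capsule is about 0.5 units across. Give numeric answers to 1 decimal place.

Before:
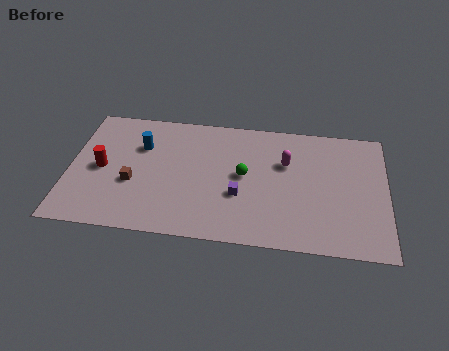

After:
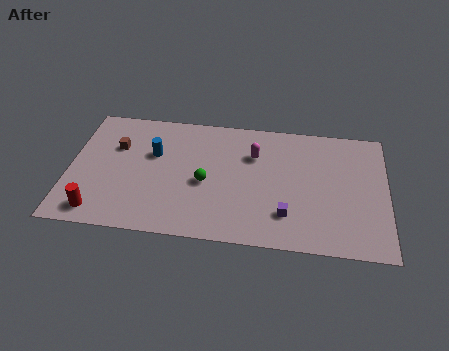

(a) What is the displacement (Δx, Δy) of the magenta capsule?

(-1.7, 0.4)

The magenta capsule started near (11.4, 6.1) and ended near (9.7, 6.5).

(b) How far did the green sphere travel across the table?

2.2

The green sphere moved from about (9.2, 4.9) to (7.2, 4.1), a distance of √(2.0² + 0.8²) ≈ 2.2.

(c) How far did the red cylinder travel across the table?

3.2

The red cylinder was near (1.7, 4.5) before and (1.7, 1.3) after, so it travelled √(0.0² + 3.2²) ≈ 3.2 units.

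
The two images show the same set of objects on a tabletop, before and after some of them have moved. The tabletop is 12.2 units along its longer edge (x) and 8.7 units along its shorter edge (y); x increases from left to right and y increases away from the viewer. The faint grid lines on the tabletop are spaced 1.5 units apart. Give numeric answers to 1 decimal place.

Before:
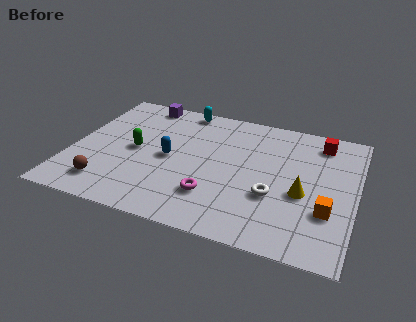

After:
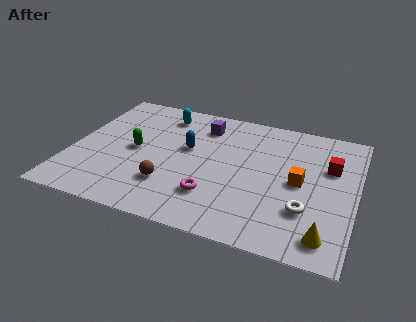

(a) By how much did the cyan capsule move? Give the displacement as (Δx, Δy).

(-0.8, -0.7)

From the two frames, the cyan capsule sits at roughly (4.4, 7.9) before and (3.6, 7.2) after.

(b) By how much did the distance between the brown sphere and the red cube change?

-3.0

They were about 10.4 units apart before and 7.4 after — 3.0 units closer together.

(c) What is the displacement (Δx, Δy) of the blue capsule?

(0.7, 0.9)

From the two frames, the blue capsule sits at roughly (4.2, 4.2) before and (4.9, 5.1) after.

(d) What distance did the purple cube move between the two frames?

2.9

The purple cube moved from about (2.6, 7.8) to (5.4, 6.9), a distance of √(2.8² + 0.9²) ≈ 2.9.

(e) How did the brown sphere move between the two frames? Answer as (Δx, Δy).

(2.6, 0.8)

From the two frames, the brown sphere sits at roughly (1.8, 1.6) before and (4.4, 2.4) after.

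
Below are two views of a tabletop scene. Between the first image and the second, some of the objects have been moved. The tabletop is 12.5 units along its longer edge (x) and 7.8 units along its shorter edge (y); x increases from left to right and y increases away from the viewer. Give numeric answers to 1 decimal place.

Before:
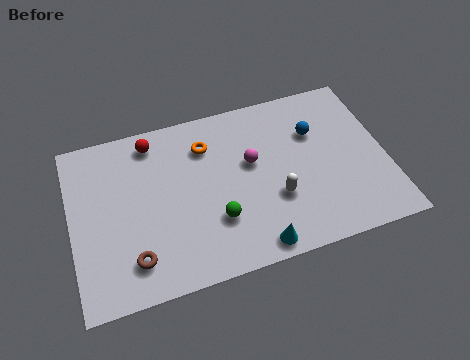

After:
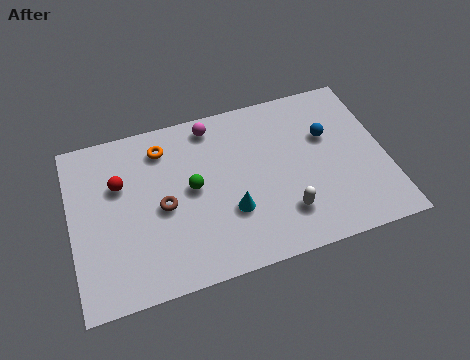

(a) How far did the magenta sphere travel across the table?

2.6

From (7.2, 4.6) to (5.8, 6.8), the magenta sphere covered √(1.4² + 2.2²) ≈ 2.6 units.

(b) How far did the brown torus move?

2.4

From (2.3, 1.6) to (3.6, 3.6), the brown torus covered √(1.3² + 2.0²) ≈ 2.4 units.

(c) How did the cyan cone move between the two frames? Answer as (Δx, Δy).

(-0.8, 1.8)

From the two frames, the cyan cone sits at roughly (7.0, 0.8) before and (6.2, 2.6) after.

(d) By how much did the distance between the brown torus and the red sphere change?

-3.0

Before: roughly 5.2 units apart; after: 2.2. That's 3.0 units closer together.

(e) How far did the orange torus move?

1.7

The orange torus was near (5.5, 5.9) before and (3.8, 6.3) after, so it travelled √(1.7² + 0.4²) ≈ 1.7 units.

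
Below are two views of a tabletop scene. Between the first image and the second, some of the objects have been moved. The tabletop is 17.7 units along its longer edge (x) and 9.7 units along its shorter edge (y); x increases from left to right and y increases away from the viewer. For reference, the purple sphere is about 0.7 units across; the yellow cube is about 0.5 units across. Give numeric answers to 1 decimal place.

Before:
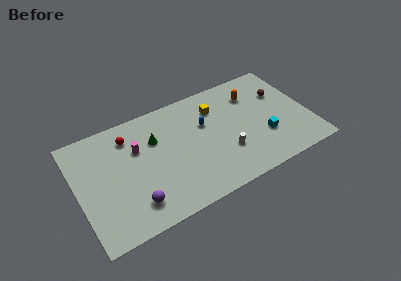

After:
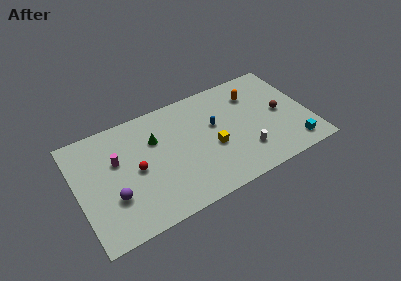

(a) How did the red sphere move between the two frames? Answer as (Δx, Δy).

(0.2, -3.0)

The red sphere was at about (4.2, 7.7) and moved to about (4.4, 4.7).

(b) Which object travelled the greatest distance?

the yellow cube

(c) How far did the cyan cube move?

2.6

The cyan cube moved from about (14.1, 3.2) to (16.1, 1.5), a distance of √(2.0² + 1.7²) ≈ 2.6.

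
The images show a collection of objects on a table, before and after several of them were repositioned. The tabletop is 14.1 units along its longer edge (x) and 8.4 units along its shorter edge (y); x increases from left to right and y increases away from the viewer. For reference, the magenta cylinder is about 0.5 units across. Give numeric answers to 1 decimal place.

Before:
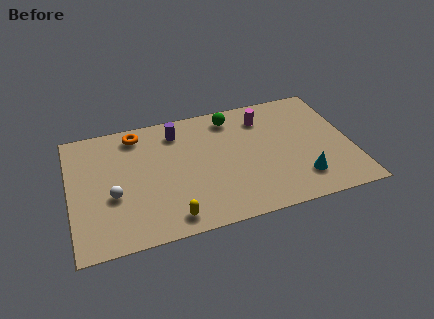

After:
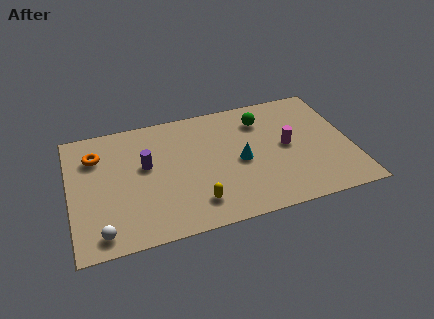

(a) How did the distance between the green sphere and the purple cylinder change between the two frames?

+3.4

The distance was about 2.8 in the first image and 6.2 in the second, so they moved 3.4 units further apart.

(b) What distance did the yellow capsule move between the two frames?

1.4

The yellow capsule moved from about (4.8, 1.1) to (6.1, 1.7), a distance of √(1.3² + 0.6²) ≈ 1.4.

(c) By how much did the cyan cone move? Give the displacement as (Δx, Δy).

(-2.9, 2.0)

From the two frames, the cyan cone sits at roughly (11.4, 1.9) before and (8.5, 3.9) after.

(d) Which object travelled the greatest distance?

the cyan cone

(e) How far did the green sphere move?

1.6

The green sphere was near (8.3, 7.1) before and (9.8, 6.5) after, so it travelled √(1.5² + 0.6²) ≈ 1.6 units.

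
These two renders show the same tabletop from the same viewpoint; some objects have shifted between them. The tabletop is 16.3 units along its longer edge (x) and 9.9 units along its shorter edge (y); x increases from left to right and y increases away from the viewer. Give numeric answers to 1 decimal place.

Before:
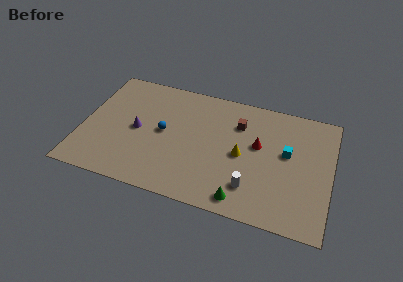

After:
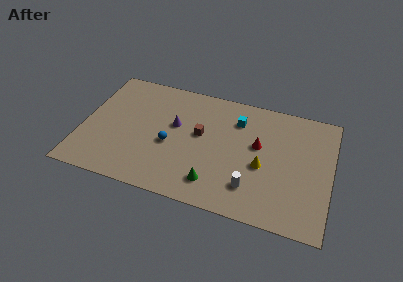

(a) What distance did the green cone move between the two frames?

2.0

The green cone moved from about (10.8, 1.2) to (8.9, 1.9), a distance of √(1.9² + 0.7²) ≈ 2.0.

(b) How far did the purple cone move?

2.6

From (3.6, 4.8) to (6.0, 5.9), the purple cone covered √(2.4² + 1.1²) ≈ 2.6 units.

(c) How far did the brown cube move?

2.9

From (10.1, 7.2) to (7.7, 5.6), the brown cube covered √(2.4² + 1.6²) ≈ 2.9 units.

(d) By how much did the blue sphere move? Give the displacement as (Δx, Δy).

(0.5, -0.9)

From the two frames, the blue sphere sits at roughly (5.3, 5.1) before and (5.8, 4.2) after.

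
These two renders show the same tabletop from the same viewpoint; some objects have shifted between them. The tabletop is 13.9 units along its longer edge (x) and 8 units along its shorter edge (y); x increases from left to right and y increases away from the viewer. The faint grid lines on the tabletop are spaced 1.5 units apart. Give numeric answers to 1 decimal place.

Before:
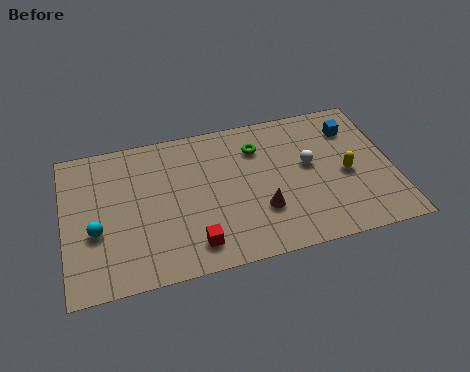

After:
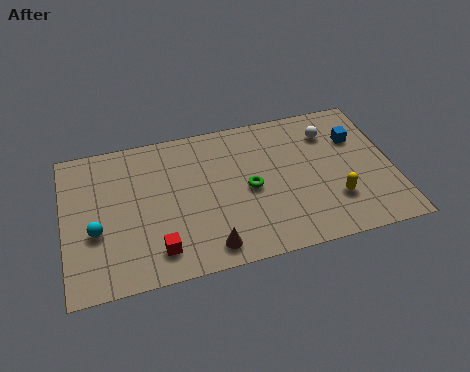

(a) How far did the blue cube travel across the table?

0.6

The blue cube was near (12.4, 6.1) before and (12.5, 5.5) after, so it travelled √(0.1² + 0.6²) ≈ 0.6 units.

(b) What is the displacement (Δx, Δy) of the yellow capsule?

(-0.6, -1.3)

From the two frames, the yellow capsule sits at roughly (11.9, 3.6) before and (11.3, 2.3) after.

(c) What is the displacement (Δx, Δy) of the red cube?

(-1.5, 0.1)

From the two frames, the red cube sits at roughly (5.3, 1.4) before and (3.8, 1.5) after.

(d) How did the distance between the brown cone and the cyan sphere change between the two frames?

-1.9

The distance was about 6.9 in the first image and 5.0 in the second, so they moved 1.9 units closer together.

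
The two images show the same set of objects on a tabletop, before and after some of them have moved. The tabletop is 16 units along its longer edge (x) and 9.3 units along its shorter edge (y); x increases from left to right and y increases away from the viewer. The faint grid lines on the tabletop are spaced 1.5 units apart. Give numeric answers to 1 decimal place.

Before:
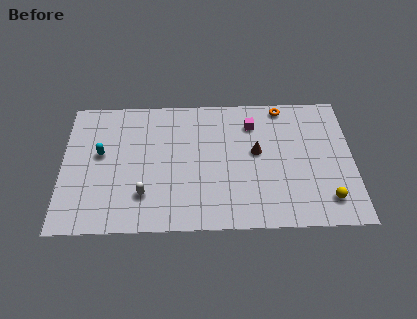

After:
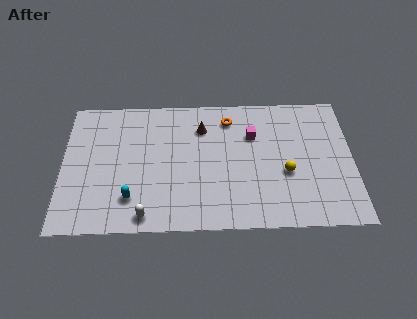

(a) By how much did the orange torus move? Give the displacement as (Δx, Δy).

(-3.0, -0.8)

The orange torus started near (12.2, 8.4) and ended near (9.2, 7.6).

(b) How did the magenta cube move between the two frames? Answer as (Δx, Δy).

(0.0, -0.8)

From the two frames, the magenta cube sits at roughly (10.5, 7.2) before and (10.5, 6.4) after.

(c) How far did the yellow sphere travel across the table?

2.9

From (14.5, 1.8) to (12.3, 3.7), the yellow sphere covered √(2.2² + 1.9²) ≈ 2.9 units.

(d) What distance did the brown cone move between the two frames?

3.5

The brown cone was near (10.7, 5.2) before and (7.7, 7.0) after, so it travelled √(3.0² + 1.8²) ≈ 3.5 units.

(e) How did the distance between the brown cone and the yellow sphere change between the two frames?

+0.6

Before: roughly 5.1 units apart; after: 5.7. That's 0.6 units further apart.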